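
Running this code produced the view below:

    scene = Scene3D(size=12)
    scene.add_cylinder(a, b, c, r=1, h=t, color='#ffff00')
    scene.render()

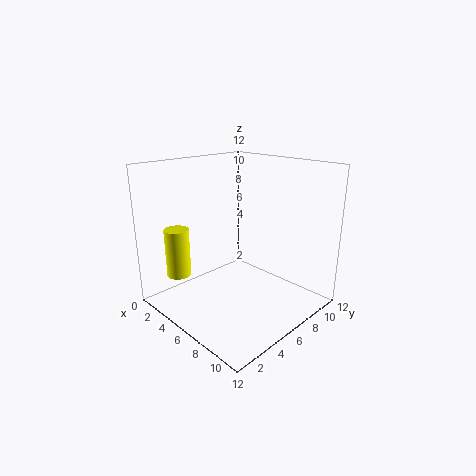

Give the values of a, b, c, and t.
a = 3
b = 2
c = 3
t = 4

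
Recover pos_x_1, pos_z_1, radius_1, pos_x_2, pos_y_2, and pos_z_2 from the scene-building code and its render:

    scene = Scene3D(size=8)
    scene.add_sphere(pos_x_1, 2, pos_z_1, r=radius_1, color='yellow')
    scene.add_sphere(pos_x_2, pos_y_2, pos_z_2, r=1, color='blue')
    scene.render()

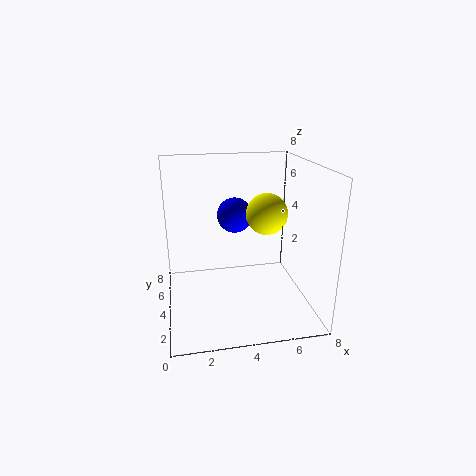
pos_x_1 = 5, pos_z_1 = 6, radius_1 = 1, pos_x_2 = 4, pos_y_2 = 5, pos_z_2 = 5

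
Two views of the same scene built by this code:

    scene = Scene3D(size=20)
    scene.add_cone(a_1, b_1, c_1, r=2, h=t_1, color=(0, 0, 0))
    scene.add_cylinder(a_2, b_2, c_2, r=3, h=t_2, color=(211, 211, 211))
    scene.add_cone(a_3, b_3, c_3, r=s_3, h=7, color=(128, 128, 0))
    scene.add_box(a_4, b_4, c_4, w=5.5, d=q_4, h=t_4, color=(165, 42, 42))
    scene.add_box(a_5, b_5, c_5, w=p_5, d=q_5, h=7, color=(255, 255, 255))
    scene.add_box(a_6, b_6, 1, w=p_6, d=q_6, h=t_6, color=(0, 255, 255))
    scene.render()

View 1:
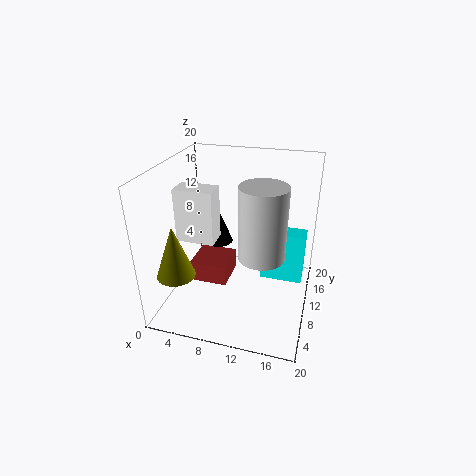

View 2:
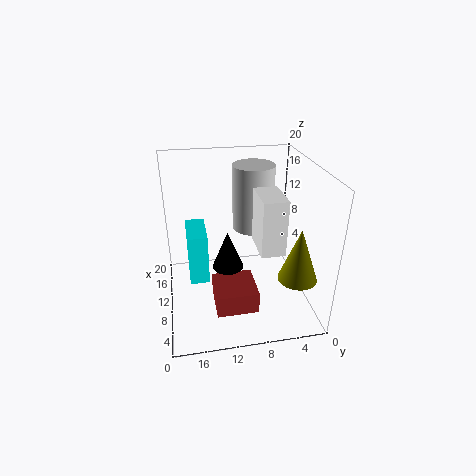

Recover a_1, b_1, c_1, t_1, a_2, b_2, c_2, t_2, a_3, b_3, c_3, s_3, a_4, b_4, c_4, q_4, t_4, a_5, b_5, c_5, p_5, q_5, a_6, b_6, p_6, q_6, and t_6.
a_1 = 6.5, b_1 = 12, c_1 = 8, t_1 = 5, a_2 = 14, b_2 = 7, c_2 = 9.5, t_2 = 9.5, a_3 = 3.5, b_3 = 3.5, c_3 = 7, s_3 = 2.5, a_4 = 3, b_4 = 8.5, c_4 = 2.5, q_4 = 5.5, t_4 = 3, a_5 = 3, b_5 = 5.5, c_5 = 11, p_5 = 5, q_5 = 3, a_6 = 12.5, b_6 = 14, p_6 = 6.5, q_6 = 3, t_6 = 8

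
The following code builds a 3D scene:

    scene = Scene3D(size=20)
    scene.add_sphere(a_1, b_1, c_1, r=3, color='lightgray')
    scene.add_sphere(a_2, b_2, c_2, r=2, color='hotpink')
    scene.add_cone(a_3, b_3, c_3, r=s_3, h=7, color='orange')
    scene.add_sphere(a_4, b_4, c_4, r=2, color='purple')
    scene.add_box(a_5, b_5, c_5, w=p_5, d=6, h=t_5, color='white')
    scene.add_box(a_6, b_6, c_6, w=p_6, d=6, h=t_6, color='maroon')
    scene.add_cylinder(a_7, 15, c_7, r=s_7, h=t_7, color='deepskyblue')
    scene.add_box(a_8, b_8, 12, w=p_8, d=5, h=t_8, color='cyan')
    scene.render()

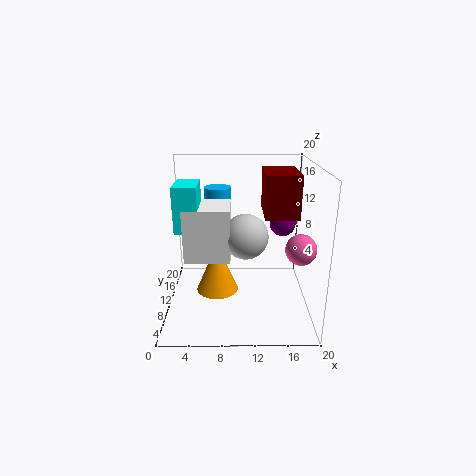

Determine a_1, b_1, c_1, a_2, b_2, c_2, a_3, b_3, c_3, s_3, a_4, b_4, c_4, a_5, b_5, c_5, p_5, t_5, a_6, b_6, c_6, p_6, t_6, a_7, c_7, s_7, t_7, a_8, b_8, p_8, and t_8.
a_1 = 11, b_1 = 8, c_1 = 11, a_2 = 18, b_2 = 6, c_2 = 10, a_3 = 7, b_3 = 10, c_3 = 2, s_3 = 3, a_4 = 17, b_4 = 16, c_4 = 10, a_5 = 3, b_5 = 6, c_5 = 8, p_5 = 6, t_5 = 7, a_6 = 13, b_6 = 3, c_6 = 15, p_6 = 4, t_6 = 5, a_7 = 7, c_7 = 11, s_7 = 2, t_7 = 5, a_8 = 2, b_8 = 6, p_8 = 3, t_8 = 6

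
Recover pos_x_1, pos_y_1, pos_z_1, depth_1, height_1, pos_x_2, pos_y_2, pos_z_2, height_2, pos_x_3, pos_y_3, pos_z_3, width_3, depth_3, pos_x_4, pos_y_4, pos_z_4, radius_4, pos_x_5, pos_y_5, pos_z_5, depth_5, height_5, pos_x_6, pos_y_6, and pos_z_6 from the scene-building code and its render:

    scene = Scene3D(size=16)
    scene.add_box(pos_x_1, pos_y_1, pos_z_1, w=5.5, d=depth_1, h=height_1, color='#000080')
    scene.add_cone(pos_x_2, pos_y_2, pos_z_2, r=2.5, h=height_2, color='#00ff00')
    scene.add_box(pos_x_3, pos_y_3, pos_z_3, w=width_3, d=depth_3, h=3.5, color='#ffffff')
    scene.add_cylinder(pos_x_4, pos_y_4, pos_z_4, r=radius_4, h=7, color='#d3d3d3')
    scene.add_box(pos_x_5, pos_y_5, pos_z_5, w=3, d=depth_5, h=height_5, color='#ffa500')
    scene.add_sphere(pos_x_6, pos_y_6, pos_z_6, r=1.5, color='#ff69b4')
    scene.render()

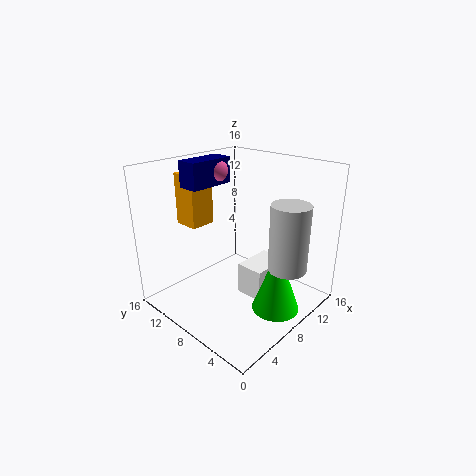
pos_x_1 = 5.5; pos_y_1 = 12; pos_z_1 = 13; depth_1 = 2.5; height_1 = 3; pos_x_2 = 8; pos_y_2 = 2.5; pos_z_2 = 1.5; height_2 = 7; pos_x_3 = 7; pos_y_3 = 4; pos_z_3 = 2; width_3 = 4.5; depth_3 = 3; pos_x_4 = 9; pos_y_4 = 2; pos_z_4 = 6; radius_4 = 2; pos_x_5 = 5.5; pos_y_5 = 12.5; pos_z_5 = 8.5; depth_5 = 3; height_5 = 6; pos_x_6 = 9.5; pos_y_6 = 13; pos_z_6 = 14.5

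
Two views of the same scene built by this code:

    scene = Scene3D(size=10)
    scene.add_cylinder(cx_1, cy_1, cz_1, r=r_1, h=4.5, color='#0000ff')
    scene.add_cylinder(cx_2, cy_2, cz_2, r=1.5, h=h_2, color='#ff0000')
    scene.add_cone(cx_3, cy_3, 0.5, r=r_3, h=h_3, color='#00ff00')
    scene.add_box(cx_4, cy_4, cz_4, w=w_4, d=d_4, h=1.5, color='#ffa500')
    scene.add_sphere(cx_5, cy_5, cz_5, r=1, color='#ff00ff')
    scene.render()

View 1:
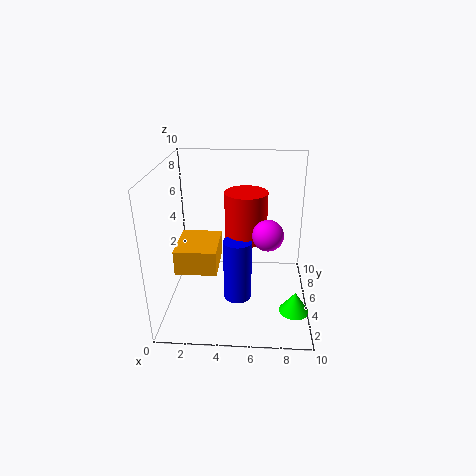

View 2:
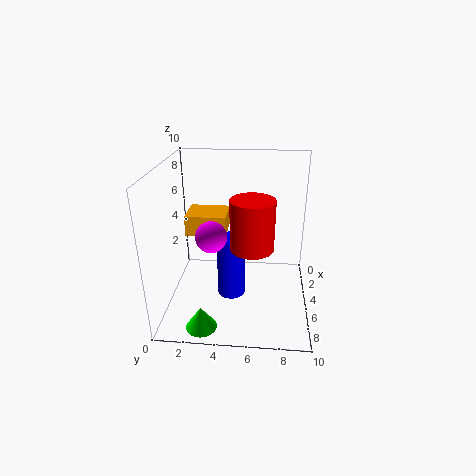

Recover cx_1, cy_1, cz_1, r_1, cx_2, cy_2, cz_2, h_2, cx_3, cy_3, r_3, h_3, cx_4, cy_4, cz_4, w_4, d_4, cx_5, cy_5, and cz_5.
cx_1 = 5; cy_1 = 4.5; cz_1 = 0.5; r_1 = 1; cx_2 = 5.5; cy_2 = 6; cz_2 = 4.5; h_2 = 3.5; cx_3 = 9; cy_3 = 3; r_3 = 1; h_3 = 1.5; cx_4 = 1.5; cy_4 = 1; cz_4 = 4.5; w_4 = 2.5; d_4 = 3; cx_5 = 7; cy_5 = 3.5; cz_5 = 6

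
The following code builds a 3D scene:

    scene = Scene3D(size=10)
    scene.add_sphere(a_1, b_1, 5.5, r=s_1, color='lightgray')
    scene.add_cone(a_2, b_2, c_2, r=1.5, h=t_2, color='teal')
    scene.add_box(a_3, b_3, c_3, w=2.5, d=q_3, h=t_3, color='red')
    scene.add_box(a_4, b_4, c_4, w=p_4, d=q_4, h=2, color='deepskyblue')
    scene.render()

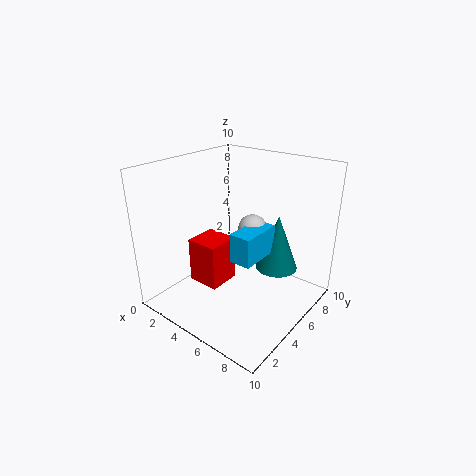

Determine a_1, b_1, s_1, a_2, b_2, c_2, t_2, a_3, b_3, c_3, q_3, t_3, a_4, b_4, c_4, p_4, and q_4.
a_1 = 5.5, b_1 = 6, s_1 = 1, a_2 = 7, b_2 = 7, c_2 = 2.5, t_2 = 4, a_3 = 1, b_3 = 4, c_3 = 0.5, q_3 = 2.5, t_3 = 3.5, a_4 = 5.5, b_4 = 3.5, c_4 = 4, p_4 = 1.5, q_4 = 3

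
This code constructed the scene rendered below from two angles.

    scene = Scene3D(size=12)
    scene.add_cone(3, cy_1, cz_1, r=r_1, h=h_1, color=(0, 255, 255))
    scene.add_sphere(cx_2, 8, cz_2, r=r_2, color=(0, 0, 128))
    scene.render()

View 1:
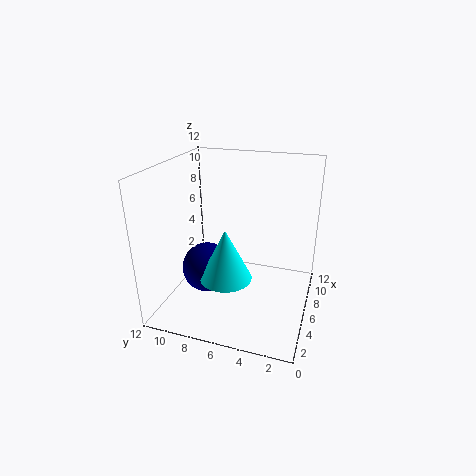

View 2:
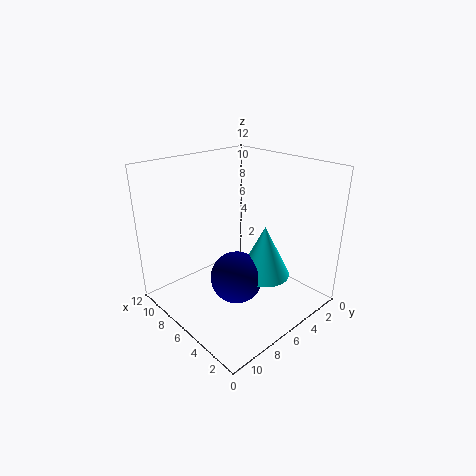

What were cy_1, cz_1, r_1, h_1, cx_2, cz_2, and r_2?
cy_1 = 6
cz_1 = 4
r_1 = 2
h_1 = 4
cx_2 = 4
cz_2 = 4
r_2 = 2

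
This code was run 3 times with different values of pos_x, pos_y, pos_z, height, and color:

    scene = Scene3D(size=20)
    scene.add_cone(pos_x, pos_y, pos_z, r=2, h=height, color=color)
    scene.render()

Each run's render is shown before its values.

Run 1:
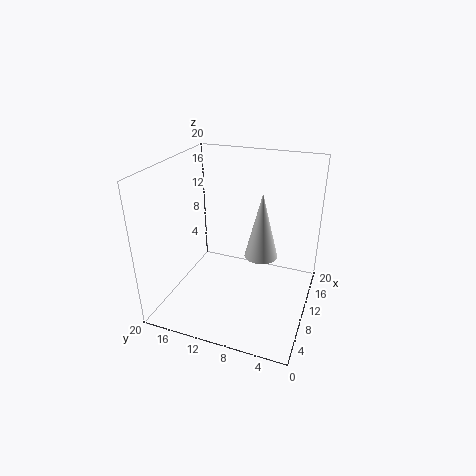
pos_x = 6
pos_y = 5.5
pos_z = 10.5
height = 8
color = 'lightgray'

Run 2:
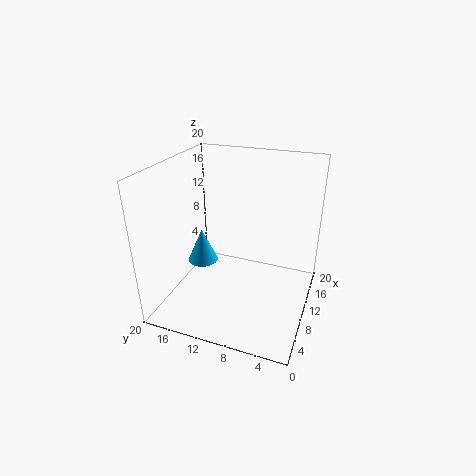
pos_x = 7
pos_y = 14
pos_z = 7.5
height = 4.5
color = 'deepskyblue'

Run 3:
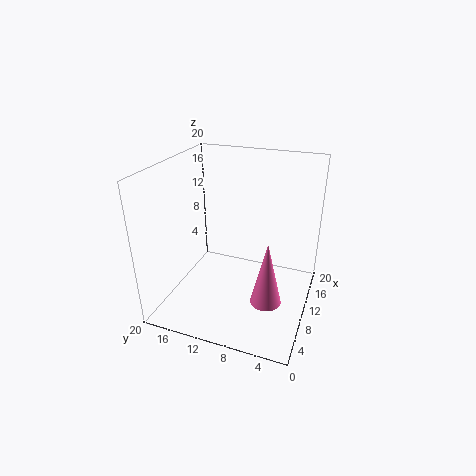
pos_x = 5.5
pos_y = 4.5
pos_z = 4
height = 8.5
color = 'hotpink'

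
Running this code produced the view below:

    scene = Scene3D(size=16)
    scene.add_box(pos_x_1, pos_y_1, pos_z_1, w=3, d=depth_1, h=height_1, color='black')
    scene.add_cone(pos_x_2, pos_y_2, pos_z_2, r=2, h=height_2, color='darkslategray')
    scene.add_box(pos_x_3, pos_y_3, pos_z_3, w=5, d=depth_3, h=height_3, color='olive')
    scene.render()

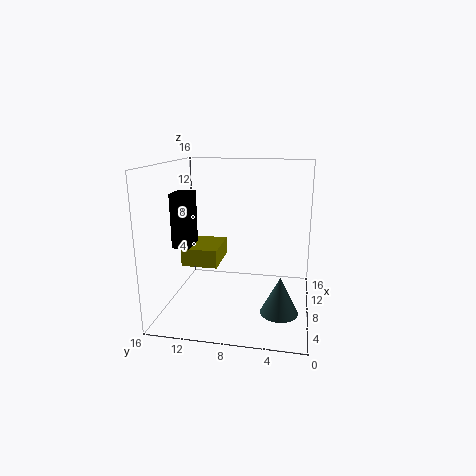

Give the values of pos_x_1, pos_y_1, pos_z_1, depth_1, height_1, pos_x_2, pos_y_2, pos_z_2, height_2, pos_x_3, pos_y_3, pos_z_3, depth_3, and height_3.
pos_x_1 = 6
pos_y_1 = 13
pos_z_1 = 7
depth_1 = 2
height_1 = 6
pos_x_2 = 5
pos_y_2 = 3
pos_z_2 = 1
height_2 = 4
pos_x_3 = 6
pos_y_3 = 10
pos_z_3 = 5
depth_3 = 4
height_3 = 2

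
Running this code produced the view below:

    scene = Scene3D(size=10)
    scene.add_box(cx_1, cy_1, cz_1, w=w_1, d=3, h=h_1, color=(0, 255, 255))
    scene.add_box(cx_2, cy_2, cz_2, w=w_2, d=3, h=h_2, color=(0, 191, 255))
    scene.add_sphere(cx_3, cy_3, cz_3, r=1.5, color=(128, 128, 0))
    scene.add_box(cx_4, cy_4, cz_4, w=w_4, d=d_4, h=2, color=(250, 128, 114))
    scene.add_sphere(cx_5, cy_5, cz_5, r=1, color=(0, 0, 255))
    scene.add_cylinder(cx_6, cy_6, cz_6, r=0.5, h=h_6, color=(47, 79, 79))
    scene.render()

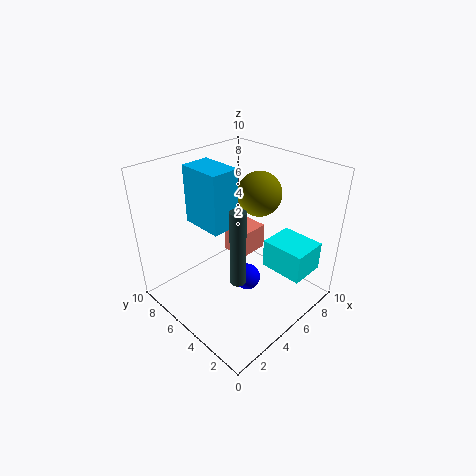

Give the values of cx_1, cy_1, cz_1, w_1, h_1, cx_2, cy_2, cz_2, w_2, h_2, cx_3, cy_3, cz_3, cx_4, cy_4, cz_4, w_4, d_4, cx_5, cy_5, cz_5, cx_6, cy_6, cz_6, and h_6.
cx_1 = 6, cy_1 = 0.5, cz_1 = 3, w_1 = 2.5, h_1 = 2, cx_2 = 3, cy_2 = 5, cz_2 = 6, w_2 = 2, h_2 = 4, cx_3 = 6.5, cy_3 = 4.5, cz_3 = 8, cx_4 = 6.5, cy_4 = 6, cz_4 = 2, w_4 = 2.5, d_4 = 2, cx_5 = 6, cy_5 = 5, cz_5 = 1, cx_6 = 3, cy_6 = 3, cz_6 = 3.5, h_6 = 5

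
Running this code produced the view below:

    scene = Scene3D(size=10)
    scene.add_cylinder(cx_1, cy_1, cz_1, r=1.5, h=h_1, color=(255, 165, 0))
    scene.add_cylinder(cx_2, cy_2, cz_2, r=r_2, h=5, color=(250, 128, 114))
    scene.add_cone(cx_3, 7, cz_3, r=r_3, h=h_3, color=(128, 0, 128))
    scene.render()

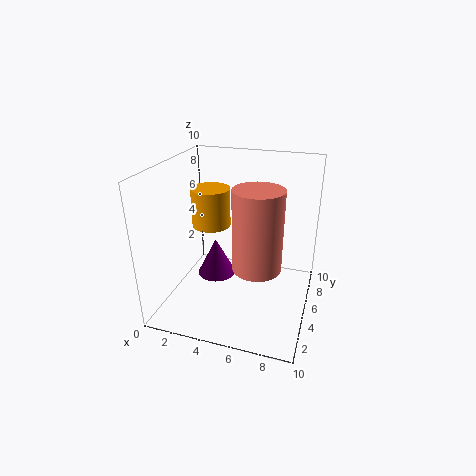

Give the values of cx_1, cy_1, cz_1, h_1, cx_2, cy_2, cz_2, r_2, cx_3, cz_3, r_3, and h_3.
cx_1 = 2; cy_1 = 7.5; cz_1 = 4.5; h_1 = 3; cx_2 = 7; cy_2 = 2.5; cz_2 = 4.5; r_2 = 1.5; cx_3 = 2.5; cz_3 = 0.5; r_3 = 1.5; h_3 = 3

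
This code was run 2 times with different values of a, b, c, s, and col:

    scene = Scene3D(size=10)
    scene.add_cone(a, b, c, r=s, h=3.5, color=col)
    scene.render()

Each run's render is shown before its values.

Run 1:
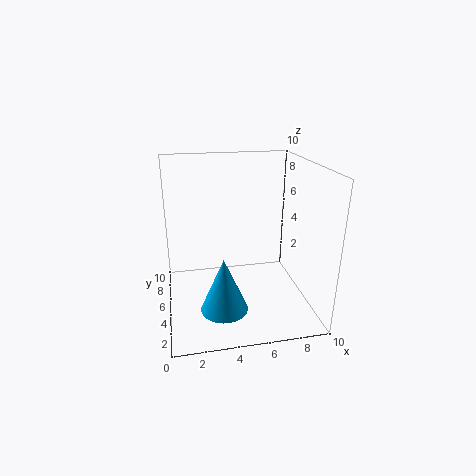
a = 3.5, b = 2, c = 1.5, s = 1.5, col = 'deepskyblue'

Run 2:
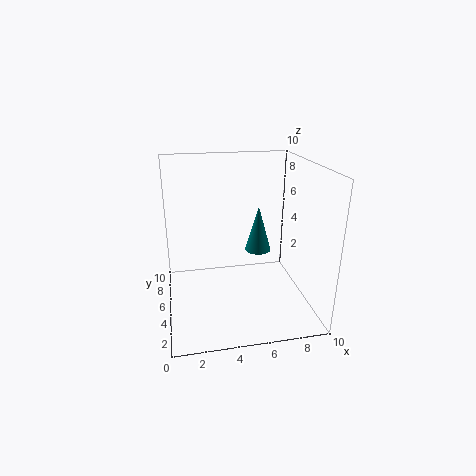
a = 7, b = 7, c = 3, s = 1, col = 'teal'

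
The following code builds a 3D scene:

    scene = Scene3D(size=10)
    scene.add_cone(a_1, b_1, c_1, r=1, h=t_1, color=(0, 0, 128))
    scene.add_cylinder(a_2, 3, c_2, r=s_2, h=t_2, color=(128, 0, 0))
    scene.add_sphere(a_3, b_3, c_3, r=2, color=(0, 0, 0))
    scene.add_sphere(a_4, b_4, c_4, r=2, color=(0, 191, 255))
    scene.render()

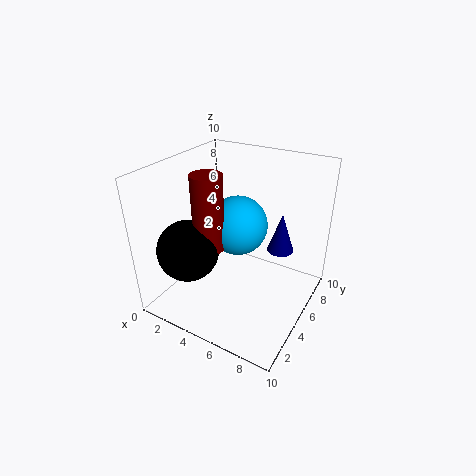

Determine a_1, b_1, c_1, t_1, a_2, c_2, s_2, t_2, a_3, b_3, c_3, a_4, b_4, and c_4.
a_1 = 7, b_1 = 8, c_1 = 3, t_1 = 3, a_2 = 4, c_2 = 5, s_2 = 1, t_2 = 5, a_3 = 3, b_3 = 2, c_3 = 5, a_4 = 5, b_4 = 5, c_4 = 6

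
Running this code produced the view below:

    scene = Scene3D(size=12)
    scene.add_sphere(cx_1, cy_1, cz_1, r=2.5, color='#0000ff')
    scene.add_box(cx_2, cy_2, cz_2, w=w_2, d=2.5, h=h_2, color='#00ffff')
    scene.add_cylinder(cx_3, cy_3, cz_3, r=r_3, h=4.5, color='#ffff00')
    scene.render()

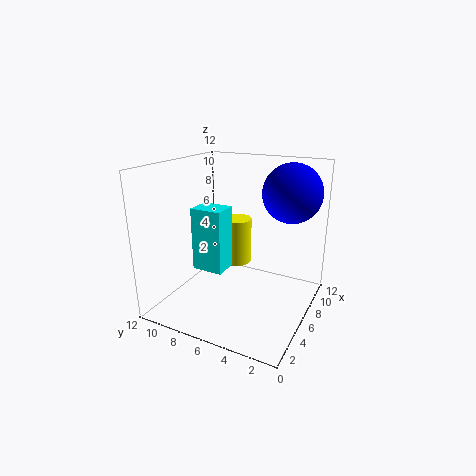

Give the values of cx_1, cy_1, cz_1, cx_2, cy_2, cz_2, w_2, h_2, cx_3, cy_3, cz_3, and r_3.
cx_1 = 9, cy_1 = 2.5, cz_1 = 9.5, cx_2 = 3, cy_2 = 6, cz_2 = 4, w_2 = 2, h_2 = 5, cx_3 = 10.5, cy_3 = 8.5, cz_3 = 1.5, r_3 = 1.5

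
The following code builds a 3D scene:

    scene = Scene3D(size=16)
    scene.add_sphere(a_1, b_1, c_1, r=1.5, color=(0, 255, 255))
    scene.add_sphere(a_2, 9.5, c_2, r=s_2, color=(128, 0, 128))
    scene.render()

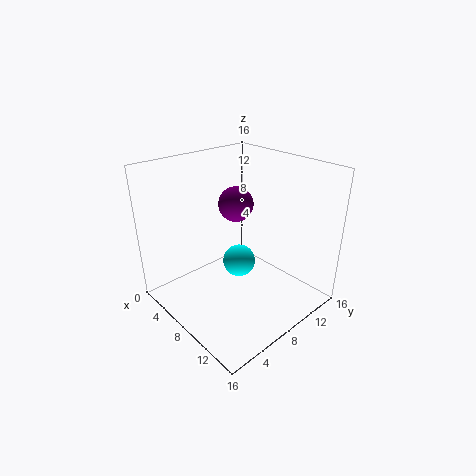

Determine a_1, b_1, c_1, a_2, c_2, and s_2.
a_1 = 12; b_1 = 4.5; c_1 = 8.5; a_2 = 6; c_2 = 11; s_2 = 2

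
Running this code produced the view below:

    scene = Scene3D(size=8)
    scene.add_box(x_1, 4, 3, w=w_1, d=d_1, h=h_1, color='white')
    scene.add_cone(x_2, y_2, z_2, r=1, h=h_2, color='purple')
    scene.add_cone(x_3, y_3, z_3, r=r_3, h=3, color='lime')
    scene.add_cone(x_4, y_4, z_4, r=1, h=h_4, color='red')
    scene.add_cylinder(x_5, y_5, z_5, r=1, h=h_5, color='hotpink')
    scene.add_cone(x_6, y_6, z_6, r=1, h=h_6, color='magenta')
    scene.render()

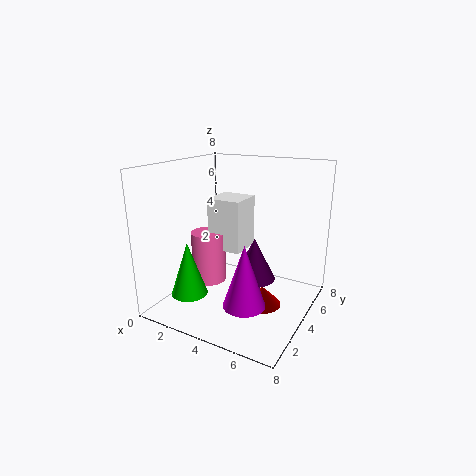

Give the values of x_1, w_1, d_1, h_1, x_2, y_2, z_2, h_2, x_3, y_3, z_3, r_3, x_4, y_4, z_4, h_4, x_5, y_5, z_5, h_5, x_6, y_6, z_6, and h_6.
x_1 = 2, w_1 = 2, d_1 = 2, h_1 = 3, x_2 = 6, y_2 = 2, z_2 = 3, h_2 = 2, x_3 = 2, y_3 = 2, z_3 = 1, r_3 = 1, x_4 = 6, y_4 = 3, z_4 = 1, h_4 = 1, x_5 = 2, y_5 = 4, z_5 = 1, h_5 = 3, x_6 = 6, y_6 = 1, z_6 = 2, h_6 = 3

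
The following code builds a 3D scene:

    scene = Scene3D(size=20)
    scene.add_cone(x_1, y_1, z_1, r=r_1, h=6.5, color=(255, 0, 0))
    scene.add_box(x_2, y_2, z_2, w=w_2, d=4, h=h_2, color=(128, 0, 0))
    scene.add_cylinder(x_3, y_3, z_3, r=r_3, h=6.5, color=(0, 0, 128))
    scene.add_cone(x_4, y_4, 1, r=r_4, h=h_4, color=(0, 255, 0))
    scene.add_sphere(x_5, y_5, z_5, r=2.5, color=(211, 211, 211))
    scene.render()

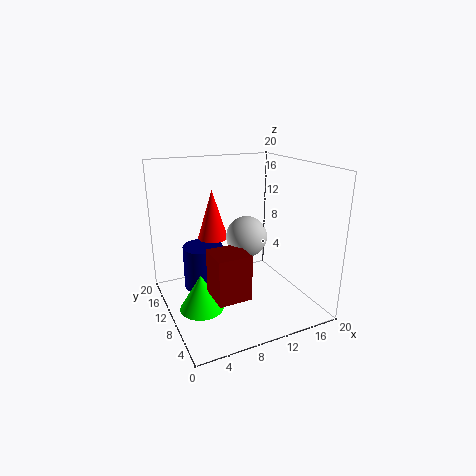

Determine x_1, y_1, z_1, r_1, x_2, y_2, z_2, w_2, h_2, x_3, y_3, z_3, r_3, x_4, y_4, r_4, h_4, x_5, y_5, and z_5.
x_1 = 6.5; y_1 = 10.5; z_1 = 10.5; r_1 = 2; x_2 = 3.5; y_2 = 1; z_2 = 6; w_2 = 4; h_2 = 5.5; x_3 = 6.5; y_3 = 15; z_3 = 1; r_3 = 3; x_4 = 4; y_4 = 9; r_4 = 3; h_4 = 5; x_5 = 9; y_5 = 5.5; z_5 = 12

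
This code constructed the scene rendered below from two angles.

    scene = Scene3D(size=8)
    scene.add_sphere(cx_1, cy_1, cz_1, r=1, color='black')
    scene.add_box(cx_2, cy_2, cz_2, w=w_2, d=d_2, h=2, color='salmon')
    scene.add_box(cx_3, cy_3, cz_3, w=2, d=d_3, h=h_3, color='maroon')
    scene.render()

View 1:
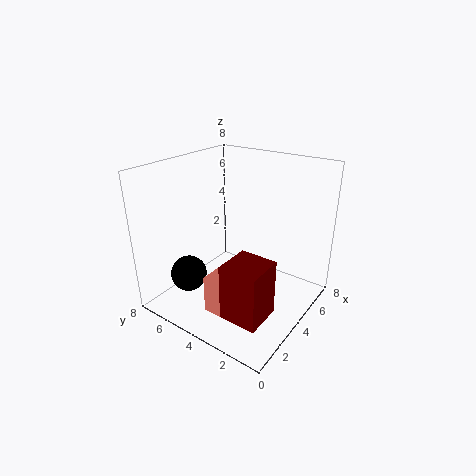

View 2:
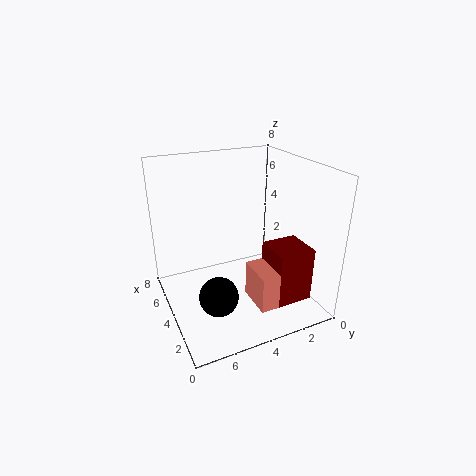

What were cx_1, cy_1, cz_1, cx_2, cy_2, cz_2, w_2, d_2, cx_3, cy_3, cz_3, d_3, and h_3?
cx_1 = 2, cy_1 = 6, cz_1 = 2, cx_2 = 1, cy_2 = 3, cz_2 = 1, w_2 = 2, d_2 = 1, cx_3 = 1, cy_3 = 1, cz_3 = 1, d_3 = 2, h_3 = 3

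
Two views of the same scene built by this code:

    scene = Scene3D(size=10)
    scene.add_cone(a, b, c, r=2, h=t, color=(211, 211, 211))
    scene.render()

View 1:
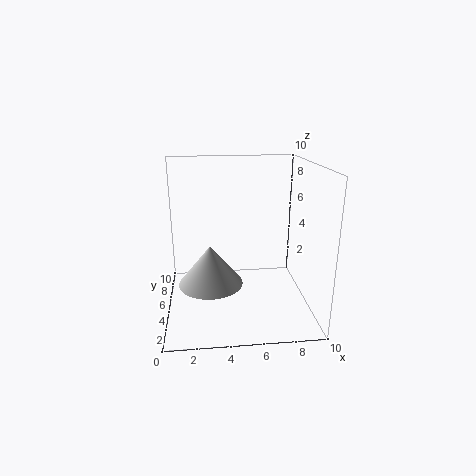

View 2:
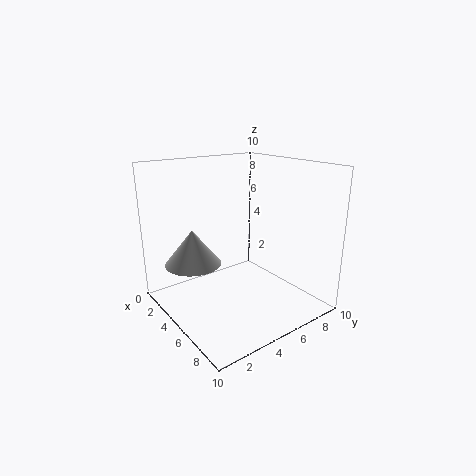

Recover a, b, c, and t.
a = 3
b = 2.5
c = 3
t = 2.5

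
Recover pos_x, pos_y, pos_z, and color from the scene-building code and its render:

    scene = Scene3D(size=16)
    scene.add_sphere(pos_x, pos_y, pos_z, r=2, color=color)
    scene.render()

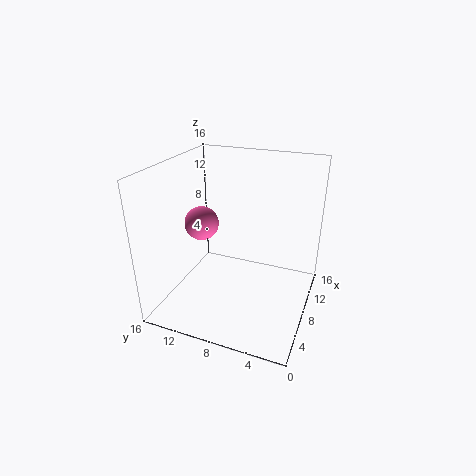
pos_x = 9, pos_y = 13, pos_z = 8.5, color = 'hotpink'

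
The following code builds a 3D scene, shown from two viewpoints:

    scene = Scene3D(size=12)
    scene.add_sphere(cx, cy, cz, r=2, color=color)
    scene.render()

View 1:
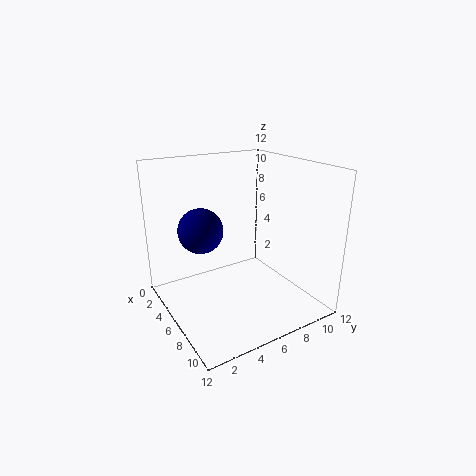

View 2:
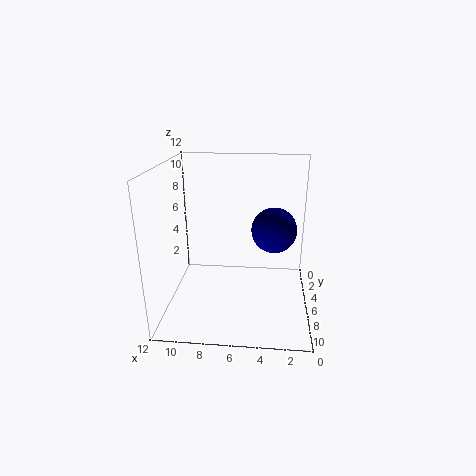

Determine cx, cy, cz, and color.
cx = 3
cy = 4
cz = 6
color = 'navy'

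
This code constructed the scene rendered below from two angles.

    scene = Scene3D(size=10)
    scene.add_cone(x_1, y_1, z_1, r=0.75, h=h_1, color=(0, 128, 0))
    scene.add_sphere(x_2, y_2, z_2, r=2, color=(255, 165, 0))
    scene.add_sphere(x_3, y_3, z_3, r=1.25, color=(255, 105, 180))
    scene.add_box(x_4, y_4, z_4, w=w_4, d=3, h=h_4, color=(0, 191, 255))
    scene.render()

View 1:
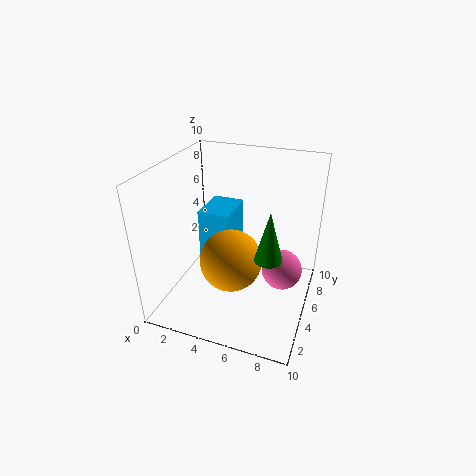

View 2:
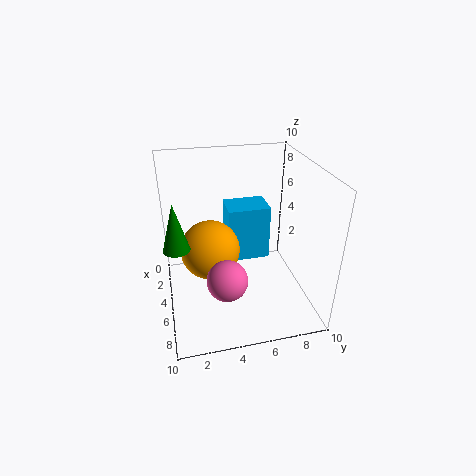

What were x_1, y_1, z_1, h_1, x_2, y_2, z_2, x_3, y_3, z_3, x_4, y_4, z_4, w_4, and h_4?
x_1 = 8.25; y_1 = 0.75; z_1 = 6.75; h_1 = 2.75; x_2 = 5.25; y_2 = 3; z_2 = 4.5; x_3 = 8.5; y_3 = 3.5; z_3 = 4.25; x_4 = 2.25; y_4 = 4.5; z_4 = 2.75; w_4 = 2.25; h_4 = 4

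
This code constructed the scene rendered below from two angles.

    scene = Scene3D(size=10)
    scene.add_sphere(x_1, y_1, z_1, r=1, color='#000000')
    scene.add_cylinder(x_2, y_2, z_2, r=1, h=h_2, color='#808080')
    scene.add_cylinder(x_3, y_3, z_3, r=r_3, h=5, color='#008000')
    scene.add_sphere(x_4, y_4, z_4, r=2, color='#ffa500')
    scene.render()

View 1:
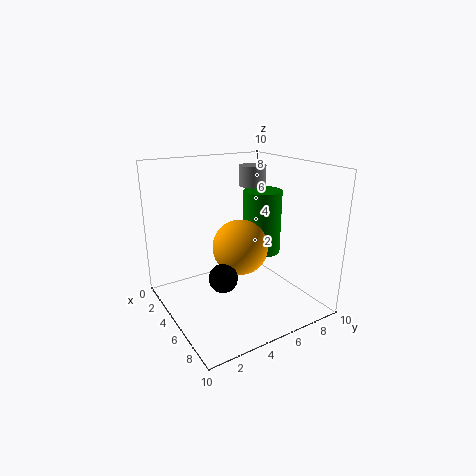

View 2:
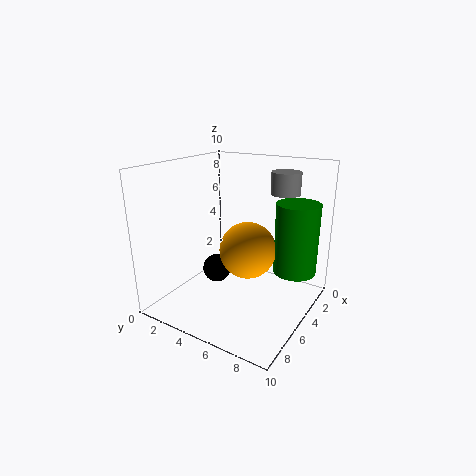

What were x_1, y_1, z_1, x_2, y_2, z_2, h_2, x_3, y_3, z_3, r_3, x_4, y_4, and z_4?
x_1 = 5.5; y_1 = 3.5; z_1 = 2.5; x_2 = 3; y_2 = 7.5; z_2 = 8; h_2 = 1.5; x_3 = 3; y_3 = 8.5; z_3 = 2.5; r_3 = 1.5; x_4 = 4.5; y_4 = 5.5; z_4 = 4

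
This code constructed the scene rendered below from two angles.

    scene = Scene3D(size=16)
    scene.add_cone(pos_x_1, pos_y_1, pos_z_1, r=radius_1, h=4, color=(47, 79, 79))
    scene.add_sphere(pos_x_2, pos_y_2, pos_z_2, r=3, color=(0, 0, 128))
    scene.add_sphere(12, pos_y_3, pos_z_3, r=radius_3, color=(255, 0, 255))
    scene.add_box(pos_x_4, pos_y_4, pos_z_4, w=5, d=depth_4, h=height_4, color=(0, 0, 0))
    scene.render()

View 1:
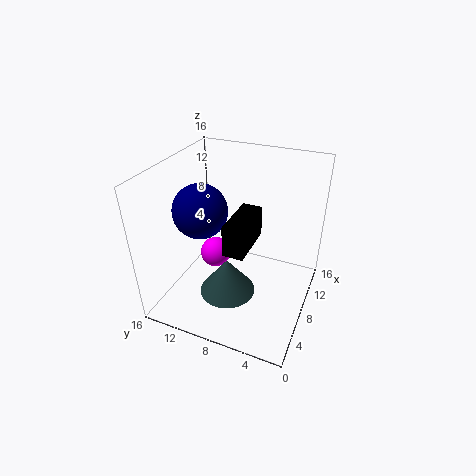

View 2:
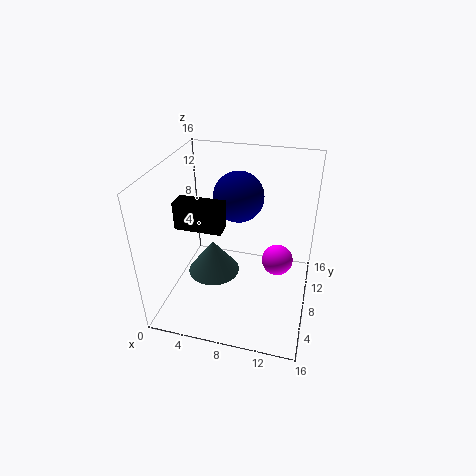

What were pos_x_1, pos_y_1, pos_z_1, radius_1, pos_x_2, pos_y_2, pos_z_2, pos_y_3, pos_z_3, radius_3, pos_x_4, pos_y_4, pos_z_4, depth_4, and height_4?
pos_x_1 = 5; pos_y_1 = 8; pos_z_1 = 3; radius_1 = 3; pos_x_2 = 7; pos_y_2 = 12; pos_z_2 = 11; pos_y_3 = 13; pos_z_3 = 2; radius_3 = 2; pos_x_4 = 2; pos_y_4 = 5; pos_z_4 = 10; depth_4 = 2; height_4 = 3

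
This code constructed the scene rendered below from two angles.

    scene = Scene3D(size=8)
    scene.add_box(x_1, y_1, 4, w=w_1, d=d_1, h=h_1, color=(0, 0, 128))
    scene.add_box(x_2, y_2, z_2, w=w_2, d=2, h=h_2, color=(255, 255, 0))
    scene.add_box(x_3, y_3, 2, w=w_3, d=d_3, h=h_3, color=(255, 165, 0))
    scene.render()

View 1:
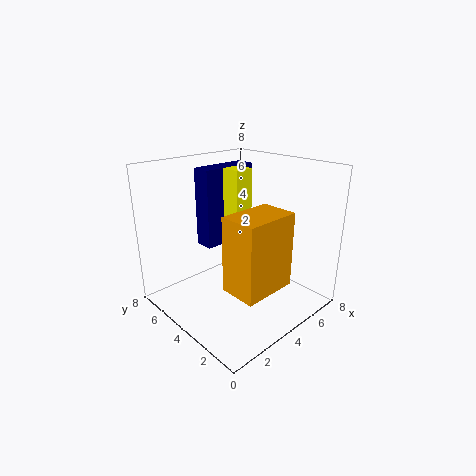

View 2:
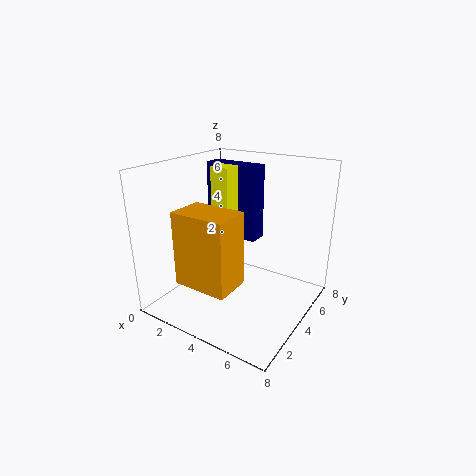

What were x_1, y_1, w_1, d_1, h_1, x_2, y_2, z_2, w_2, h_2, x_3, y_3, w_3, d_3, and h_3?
x_1 = 2
y_1 = 4
w_1 = 3
d_1 = 1
h_1 = 4
x_2 = 3
y_2 = 3
z_2 = 5
w_2 = 1
h_2 = 3
x_3 = 2
y_3 = 1
w_3 = 3
d_3 = 2
h_3 = 4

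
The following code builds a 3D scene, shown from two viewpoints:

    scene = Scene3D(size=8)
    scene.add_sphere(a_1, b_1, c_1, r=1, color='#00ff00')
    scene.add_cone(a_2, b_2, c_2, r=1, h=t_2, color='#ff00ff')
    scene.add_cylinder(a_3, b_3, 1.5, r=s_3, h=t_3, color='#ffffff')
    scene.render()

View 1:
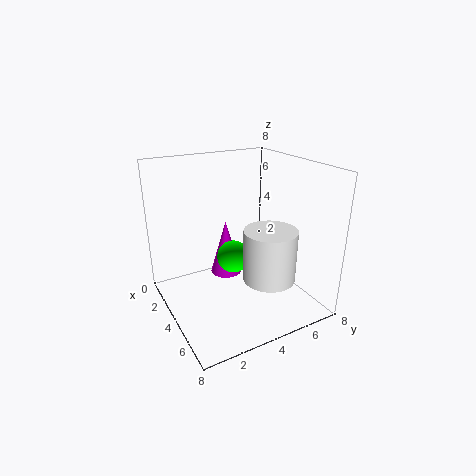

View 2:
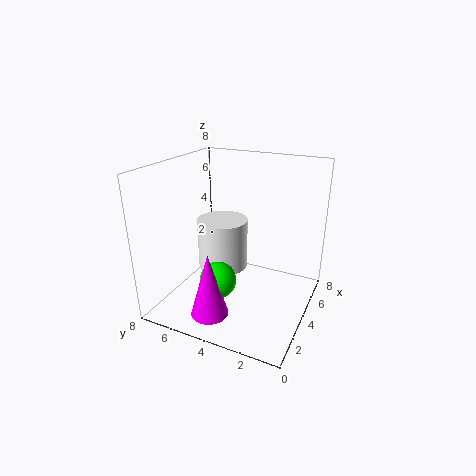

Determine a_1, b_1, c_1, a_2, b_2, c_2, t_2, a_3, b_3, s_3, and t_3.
a_1 = 2.5; b_1 = 4.5; c_1 = 2; a_2 = 1.5; b_2 = 4.5; c_2 = 0.5; t_2 = 3.5; a_3 = 5; b_3 = 5.5; s_3 = 1.5; t_3 = 3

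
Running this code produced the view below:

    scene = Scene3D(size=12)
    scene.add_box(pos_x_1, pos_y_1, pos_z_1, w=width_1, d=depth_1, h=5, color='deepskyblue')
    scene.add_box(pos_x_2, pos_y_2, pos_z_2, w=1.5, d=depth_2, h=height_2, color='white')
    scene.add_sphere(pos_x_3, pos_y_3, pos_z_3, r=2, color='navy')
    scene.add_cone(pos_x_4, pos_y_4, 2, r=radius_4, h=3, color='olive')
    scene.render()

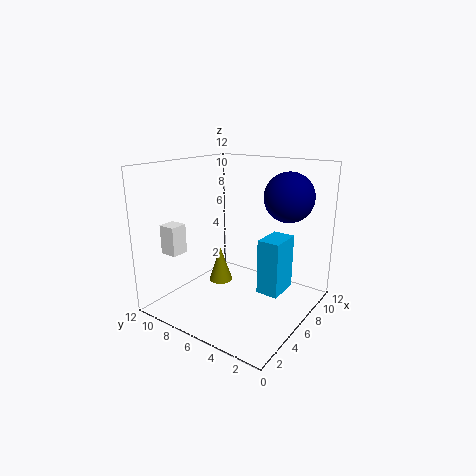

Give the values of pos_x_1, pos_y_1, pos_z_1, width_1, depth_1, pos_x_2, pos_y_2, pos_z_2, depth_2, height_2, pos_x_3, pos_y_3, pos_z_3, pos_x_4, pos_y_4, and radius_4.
pos_x_1 = 7.5, pos_y_1 = 3, pos_z_1 = 0.5, width_1 = 3, depth_1 = 2, pos_x_2 = 2.5, pos_y_2 = 10, pos_z_2 = 4.5, depth_2 = 1.5, height_2 = 2.5, pos_x_3 = 8, pos_y_3 = 2.5, pos_z_3 = 9.5, pos_x_4 = 5.5, pos_y_4 = 7.5, radius_4 = 1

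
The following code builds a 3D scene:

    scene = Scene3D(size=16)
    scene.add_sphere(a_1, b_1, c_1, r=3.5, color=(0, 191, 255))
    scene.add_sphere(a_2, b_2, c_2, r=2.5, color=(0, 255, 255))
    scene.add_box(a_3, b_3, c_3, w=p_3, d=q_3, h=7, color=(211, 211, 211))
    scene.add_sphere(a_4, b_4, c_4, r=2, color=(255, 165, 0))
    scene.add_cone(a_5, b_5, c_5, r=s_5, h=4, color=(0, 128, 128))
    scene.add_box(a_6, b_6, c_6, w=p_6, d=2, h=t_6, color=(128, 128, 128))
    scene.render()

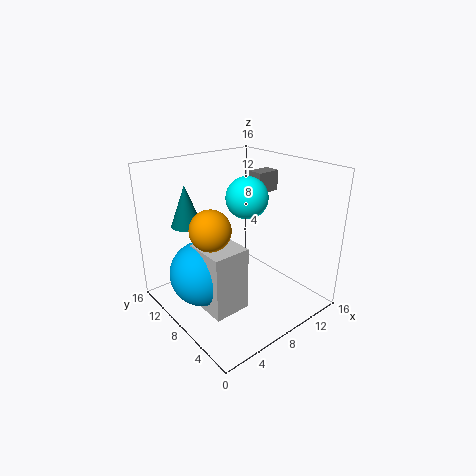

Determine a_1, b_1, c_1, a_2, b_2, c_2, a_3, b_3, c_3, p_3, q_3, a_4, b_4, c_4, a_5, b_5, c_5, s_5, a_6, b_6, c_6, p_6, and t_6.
a_1 = 3.5, b_1 = 8.5, c_1 = 5, a_2 = 11, b_2 = 10, c_2 = 11.5, a_3 = 2.5, b_3 = 4.5, c_3 = 1.5, p_3 = 4, q_3 = 4.5, a_4 = 3, b_4 = 6, c_4 = 11, a_5 = 2, b_5 = 8.5, c_5 = 11, s_5 = 1.5, a_6 = 13, b_6 = 10, c_6 = 11.5, p_6 = 3, t_6 = 2.5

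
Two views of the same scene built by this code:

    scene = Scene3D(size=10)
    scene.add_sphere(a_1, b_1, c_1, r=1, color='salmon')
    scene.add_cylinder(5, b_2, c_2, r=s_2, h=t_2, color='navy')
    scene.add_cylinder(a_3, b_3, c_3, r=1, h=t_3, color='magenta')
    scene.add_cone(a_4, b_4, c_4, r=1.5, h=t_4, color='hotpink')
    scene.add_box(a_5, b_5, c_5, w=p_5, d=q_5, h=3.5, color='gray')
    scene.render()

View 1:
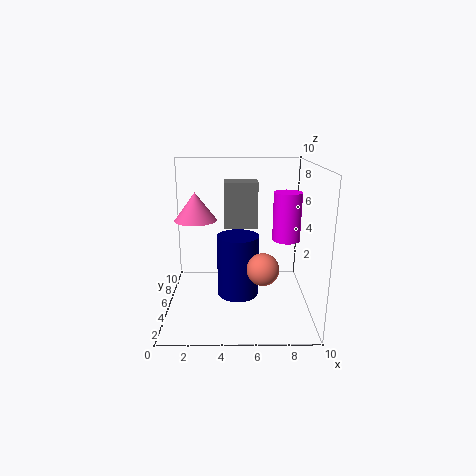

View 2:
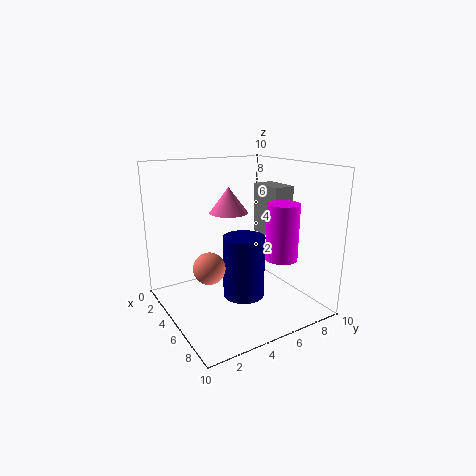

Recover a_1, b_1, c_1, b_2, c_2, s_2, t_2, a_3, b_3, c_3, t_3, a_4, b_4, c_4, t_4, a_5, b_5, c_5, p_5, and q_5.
a_1 = 6.5, b_1 = 2, c_1 = 4, b_2 = 5.5, c_2 = 0.5, s_2 = 1.5, t_2 = 4.5, a_3 = 8.5, b_3 = 6, c_3 = 4.5, t_3 = 3.5, a_4 = 2, b_4 = 6, c_4 = 6, t_4 = 2, a_5 = 4, b_5 = 7, c_5 = 5, p_5 = 2.5, q_5 = 1.5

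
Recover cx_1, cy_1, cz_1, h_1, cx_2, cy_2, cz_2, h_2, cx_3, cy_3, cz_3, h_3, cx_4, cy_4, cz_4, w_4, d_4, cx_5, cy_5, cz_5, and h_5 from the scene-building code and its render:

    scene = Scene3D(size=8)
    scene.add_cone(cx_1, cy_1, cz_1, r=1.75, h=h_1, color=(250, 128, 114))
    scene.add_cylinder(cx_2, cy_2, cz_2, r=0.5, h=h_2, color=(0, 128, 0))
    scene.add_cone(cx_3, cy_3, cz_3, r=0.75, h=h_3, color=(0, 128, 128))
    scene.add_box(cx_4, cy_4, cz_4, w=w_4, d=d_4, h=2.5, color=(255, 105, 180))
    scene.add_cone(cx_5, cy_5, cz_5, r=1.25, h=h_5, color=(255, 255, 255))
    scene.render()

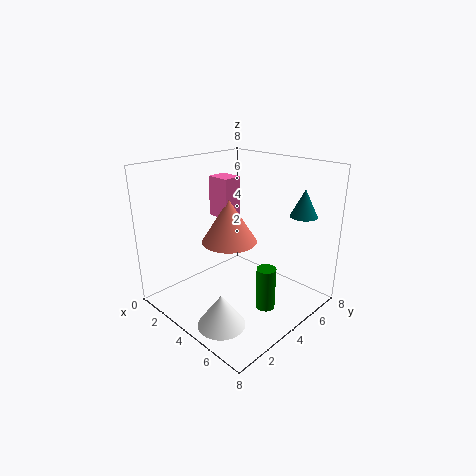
cx_1 = 2, cy_1 = 5.25, cz_1 = 2.75, h_1 = 2.75, cx_2 = 6.5, cy_2 = 3.5, cz_2 = 1, h_2 = 2.25, cx_3 = 6.5, cy_3 = 6.5, cz_3 = 5.25, h_3 = 1.5, cx_4 = 0.5, cy_4 = 5, cz_4 = 4.25, w_4 = 1.5, d_4 = 1.25, cx_5 = 5.25, cy_5 = 1.5, cz_5 = 0.25, h_5 = 1.75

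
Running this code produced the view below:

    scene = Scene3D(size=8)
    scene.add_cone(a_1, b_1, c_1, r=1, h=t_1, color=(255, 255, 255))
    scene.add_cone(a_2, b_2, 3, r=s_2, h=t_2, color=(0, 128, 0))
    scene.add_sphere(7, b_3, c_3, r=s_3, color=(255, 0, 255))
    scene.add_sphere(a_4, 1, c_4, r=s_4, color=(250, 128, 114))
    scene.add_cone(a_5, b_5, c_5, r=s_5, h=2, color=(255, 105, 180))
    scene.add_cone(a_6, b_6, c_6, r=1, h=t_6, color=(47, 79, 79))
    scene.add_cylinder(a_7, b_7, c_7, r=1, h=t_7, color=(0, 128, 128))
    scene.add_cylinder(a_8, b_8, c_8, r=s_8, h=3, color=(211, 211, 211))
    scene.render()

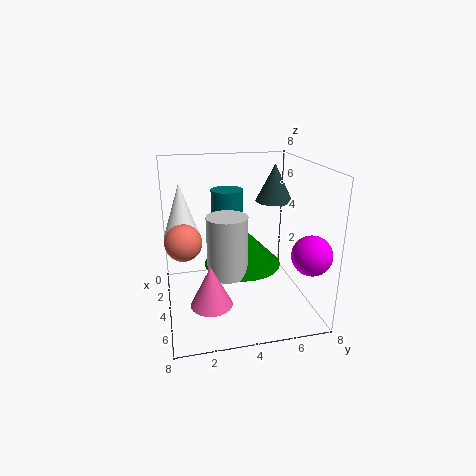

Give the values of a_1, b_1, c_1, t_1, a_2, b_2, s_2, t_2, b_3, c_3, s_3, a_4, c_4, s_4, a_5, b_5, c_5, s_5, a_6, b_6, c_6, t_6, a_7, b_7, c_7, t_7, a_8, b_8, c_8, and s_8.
a_1 = 3; b_1 = 1; c_1 = 4; t_1 = 3; a_2 = 5; b_2 = 4; s_2 = 2; t_2 = 2; b_3 = 7; c_3 = 4; s_3 = 1; a_4 = 4; c_4 = 4; s_4 = 1; a_5 = 7; b_5 = 2; c_5 = 2; s_5 = 1; a_6 = 4; b_6 = 6; c_6 = 6; t_6 = 2; a_7 = 1; b_7 = 4; c_7 = 2; t_7 = 4; a_8 = 6; b_8 = 3; c_8 = 3; s_8 = 1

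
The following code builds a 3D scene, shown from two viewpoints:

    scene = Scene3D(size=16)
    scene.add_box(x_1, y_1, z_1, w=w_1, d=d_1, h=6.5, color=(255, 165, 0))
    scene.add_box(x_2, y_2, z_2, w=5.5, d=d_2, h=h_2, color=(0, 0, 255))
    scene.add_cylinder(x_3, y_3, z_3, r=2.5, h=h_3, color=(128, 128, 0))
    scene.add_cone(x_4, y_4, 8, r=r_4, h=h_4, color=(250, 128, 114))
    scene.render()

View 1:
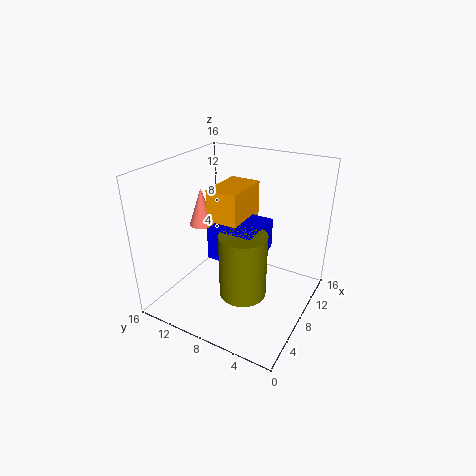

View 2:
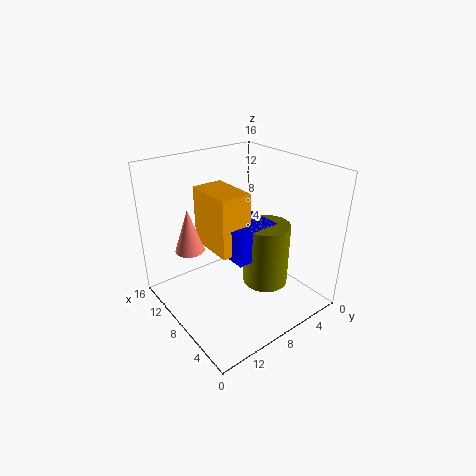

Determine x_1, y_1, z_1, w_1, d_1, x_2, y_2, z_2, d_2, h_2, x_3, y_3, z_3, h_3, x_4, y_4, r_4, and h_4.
x_1 = 6.5
y_1 = 7.5
z_1 = 7
w_1 = 5.5
d_1 = 3.5
x_2 = 5
y_2 = 5
z_2 = 6.5
d_2 = 5
h_2 = 3.5
x_3 = 5.5
y_3 = 6
z_3 = 3
h_3 = 7
x_4 = 9
y_4 = 13.5
r_4 = 1.5
h_4 = 4.5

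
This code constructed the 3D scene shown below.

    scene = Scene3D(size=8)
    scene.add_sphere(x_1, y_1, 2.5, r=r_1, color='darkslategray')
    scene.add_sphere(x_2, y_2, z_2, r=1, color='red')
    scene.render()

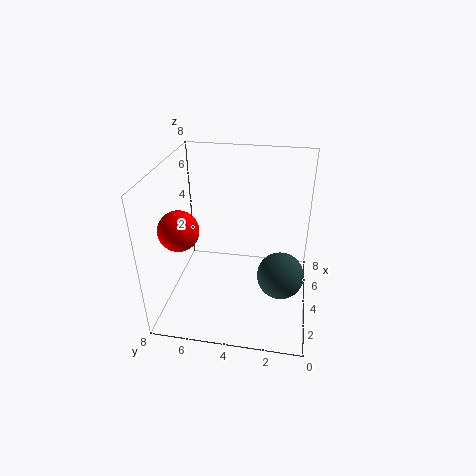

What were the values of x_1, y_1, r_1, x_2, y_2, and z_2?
x_1 = 3
y_1 = 1.5
r_1 = 1.25
x_2 = 1.75
y_2 = 6.5
z_2 = 5.5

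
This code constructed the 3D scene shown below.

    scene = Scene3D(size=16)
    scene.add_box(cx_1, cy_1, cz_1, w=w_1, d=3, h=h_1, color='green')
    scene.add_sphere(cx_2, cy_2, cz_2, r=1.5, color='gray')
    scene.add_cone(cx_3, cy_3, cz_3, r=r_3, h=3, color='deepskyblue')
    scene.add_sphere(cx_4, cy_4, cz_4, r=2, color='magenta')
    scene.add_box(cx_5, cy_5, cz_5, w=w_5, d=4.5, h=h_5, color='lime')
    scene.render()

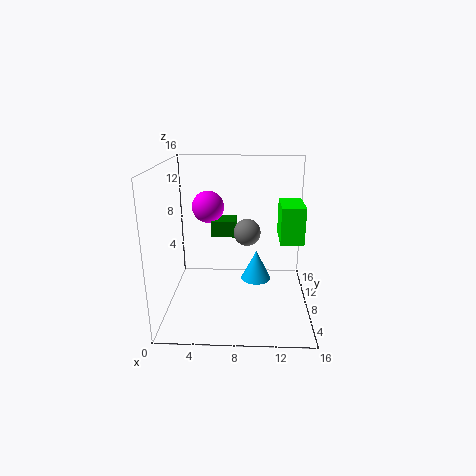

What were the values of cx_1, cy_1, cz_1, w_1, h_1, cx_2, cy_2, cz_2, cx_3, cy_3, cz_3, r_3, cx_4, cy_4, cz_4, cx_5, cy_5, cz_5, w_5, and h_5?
cx_1 = 4.5; cy_1 = 12; cz_1 = 6.5; w_1 = 3; h_1 = 2; cx_2 = 9; cy_2 = 8.5; cz_2 = 8.5; cx_3 = 10; cy_3 = 4.5; cz_3 = 5; r_3 = 1.5; cx_4 = 4; cy_4 = 13.5; cz_4 = 10; cx_5 = 12.5; cy_5 = 6; cz_5 = 8; w_5 = 2.5; h_5 = 4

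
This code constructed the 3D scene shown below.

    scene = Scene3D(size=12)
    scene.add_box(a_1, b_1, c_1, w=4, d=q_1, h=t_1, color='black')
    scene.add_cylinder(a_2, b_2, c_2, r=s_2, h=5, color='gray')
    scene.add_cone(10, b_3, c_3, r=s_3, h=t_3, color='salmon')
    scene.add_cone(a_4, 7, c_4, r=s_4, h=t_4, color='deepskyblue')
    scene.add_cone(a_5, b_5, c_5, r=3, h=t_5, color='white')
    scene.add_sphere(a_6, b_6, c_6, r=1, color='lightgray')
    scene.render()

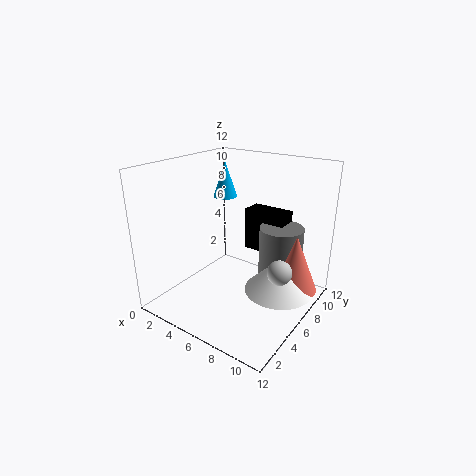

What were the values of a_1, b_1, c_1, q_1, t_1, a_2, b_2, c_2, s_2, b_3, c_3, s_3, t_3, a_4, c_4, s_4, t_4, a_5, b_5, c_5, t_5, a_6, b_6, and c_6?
a_1 = 4, b_1 = 10, c_1 = 3, q_1 = 2, t_1 = 4, a_2 = 8, b_2 = 10, c_2 = 1, s_2 = 2, b_3 = 9, c_3 = 1, s_3 = 2, t_3 = 5, a_4 = 4, c_4 = 9, s_4 = 1, t_4 = 3, a_5 = 9, b_5 = 8, c_5 = 1, t_5 = 3, a_6 = 10, b_6 = 6, c_6 = 4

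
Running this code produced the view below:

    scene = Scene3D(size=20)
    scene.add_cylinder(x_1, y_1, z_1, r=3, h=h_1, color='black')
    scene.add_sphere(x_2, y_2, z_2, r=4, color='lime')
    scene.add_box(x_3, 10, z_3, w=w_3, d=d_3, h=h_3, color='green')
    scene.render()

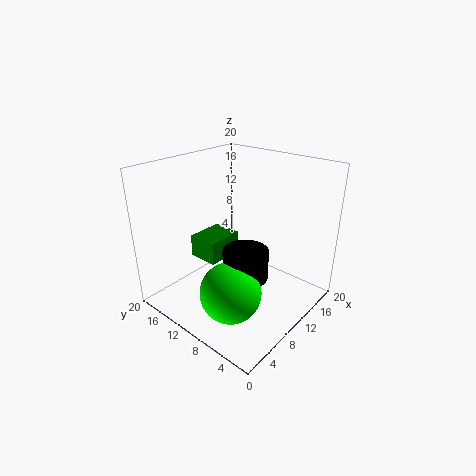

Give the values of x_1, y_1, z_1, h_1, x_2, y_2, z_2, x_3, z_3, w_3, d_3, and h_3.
x_1 = 8
y_1 = 7
z_1 = 6
h_1 = 4
x_2 = 5
y_2 = 7
z_2 = 5
x_3 = 5
z_3 = 8
w_3 = 5
d_3 = 4
h_3 = 3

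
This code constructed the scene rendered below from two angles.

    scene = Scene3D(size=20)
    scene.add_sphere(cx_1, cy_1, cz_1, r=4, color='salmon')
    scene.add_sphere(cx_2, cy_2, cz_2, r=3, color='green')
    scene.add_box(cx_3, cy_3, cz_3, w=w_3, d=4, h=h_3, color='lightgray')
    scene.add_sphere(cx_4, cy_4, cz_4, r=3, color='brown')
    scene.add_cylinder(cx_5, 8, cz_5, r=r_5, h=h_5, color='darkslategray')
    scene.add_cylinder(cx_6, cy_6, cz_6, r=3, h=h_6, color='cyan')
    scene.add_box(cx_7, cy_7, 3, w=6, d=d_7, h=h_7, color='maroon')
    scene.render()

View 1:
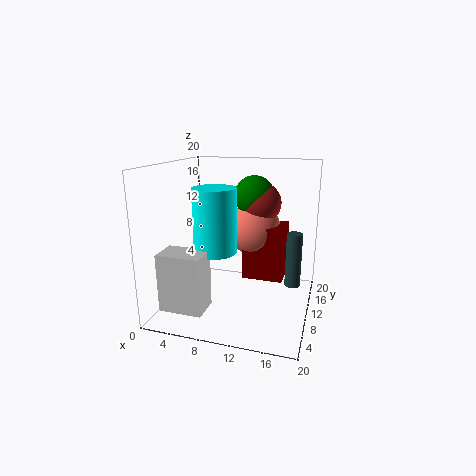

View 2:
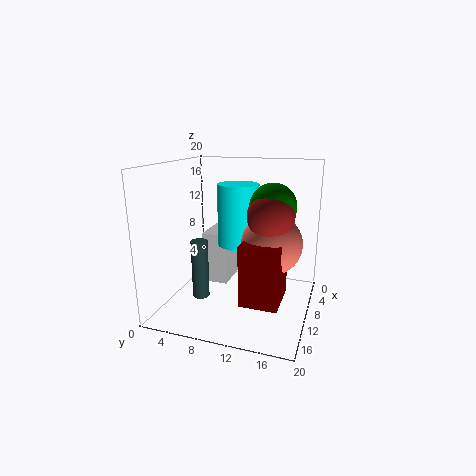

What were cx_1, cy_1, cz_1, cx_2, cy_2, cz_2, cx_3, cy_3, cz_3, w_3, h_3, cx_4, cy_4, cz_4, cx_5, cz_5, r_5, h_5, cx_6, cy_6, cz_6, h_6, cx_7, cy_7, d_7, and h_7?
cx_1 = 11
cy_1 = 15
cz_1 = 10
cx_2 = 11
cy_2 = 15
cz_2 = 15
cx_3 = 1
cy_3 = 3
cz_3 = 1
w_3 = 6
h_3 = 8
cx_4 = 12
cy_4 = 15
cz_4 = 14
cx_5 = 18
cz_5 = 5
r_5 = 1
h_5 = 7
cx_6 = 7
cy_6 = 9
cz_6 = 8
h_6 = 9
cx_7 = 10
cy_7 = 12
d_7 = 5
h_7 = 8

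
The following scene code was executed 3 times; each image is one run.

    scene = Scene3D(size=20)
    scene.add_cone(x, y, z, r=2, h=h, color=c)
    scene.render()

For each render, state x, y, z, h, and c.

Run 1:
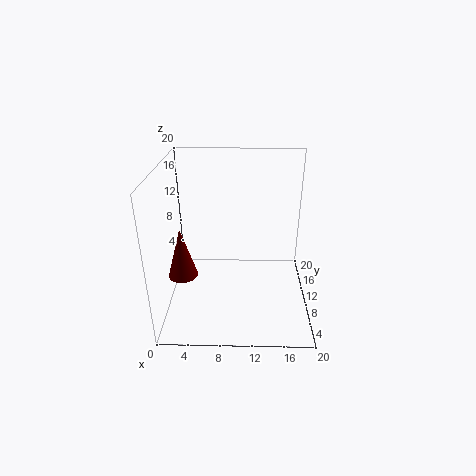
x = 2.5; y = 7.5; z = 5.5; h = 7; c = 'maroon'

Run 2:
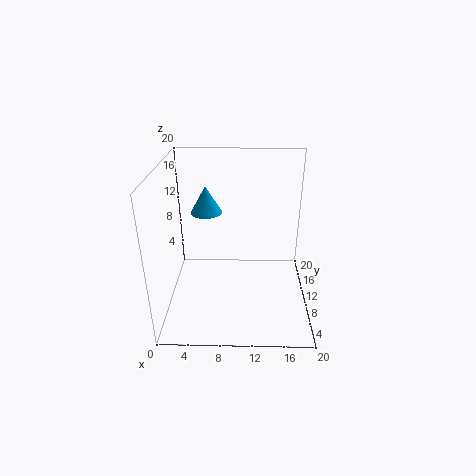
x = 6; y = 8.5; z = 14.5; h = 3.5; c = 'deepskyblue'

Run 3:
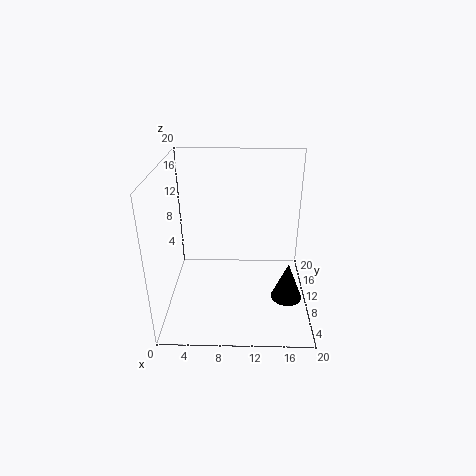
x = 16.5; y = 5; z = 4; h = 5; c = 'black'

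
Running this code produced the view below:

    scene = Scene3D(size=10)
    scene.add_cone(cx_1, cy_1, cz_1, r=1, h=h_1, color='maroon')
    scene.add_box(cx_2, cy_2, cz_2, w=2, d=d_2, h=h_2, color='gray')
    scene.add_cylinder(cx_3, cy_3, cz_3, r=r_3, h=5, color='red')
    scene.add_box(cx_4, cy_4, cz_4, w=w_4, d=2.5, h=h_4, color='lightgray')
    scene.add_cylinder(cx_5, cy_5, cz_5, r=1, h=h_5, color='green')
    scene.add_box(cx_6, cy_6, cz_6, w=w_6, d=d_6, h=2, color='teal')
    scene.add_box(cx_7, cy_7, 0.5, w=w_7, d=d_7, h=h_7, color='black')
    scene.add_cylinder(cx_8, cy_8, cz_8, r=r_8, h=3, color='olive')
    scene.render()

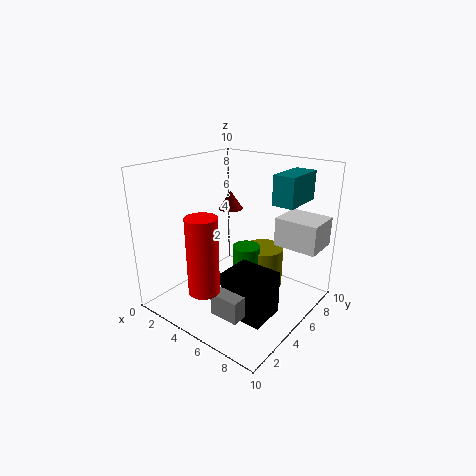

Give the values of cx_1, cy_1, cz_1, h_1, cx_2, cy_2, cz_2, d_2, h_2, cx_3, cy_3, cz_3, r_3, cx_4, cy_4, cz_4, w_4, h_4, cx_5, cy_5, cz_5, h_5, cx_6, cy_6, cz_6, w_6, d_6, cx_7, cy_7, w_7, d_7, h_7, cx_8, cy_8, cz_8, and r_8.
cx_1 = 1.5; cy_1 = 8.5; cz_1 = 5.5; h_1 = 1.5; cx_2 = 5.5; cy_2 = 1.5; cz_2 = 1; d_2 = 3; h_2 = 1.5; cx_3 = 5; cy_3 = 1.5; cz_3 = 2.5; r_3 = 1; cx_4 = 7; cy_4 = 6.5; cz_4 = 4.5; w_4 = 3; h_4 = 2; cx_5 = 5; cy_5 = 6; cz_5 = 2; h_5 = 2; cx_6 = 7; cy_6 = 6; cz_6 = 7.5; w_6 = 1.5; d_6 = 3; cx_7 = 5.5; cy_7 = 2.5; w_7 = 3; d_7 = 2.5; h_7 = 3; cx_8 = 5.5; cy_8 = 7.5; cz_8 = 0.5; r_8 = 1.5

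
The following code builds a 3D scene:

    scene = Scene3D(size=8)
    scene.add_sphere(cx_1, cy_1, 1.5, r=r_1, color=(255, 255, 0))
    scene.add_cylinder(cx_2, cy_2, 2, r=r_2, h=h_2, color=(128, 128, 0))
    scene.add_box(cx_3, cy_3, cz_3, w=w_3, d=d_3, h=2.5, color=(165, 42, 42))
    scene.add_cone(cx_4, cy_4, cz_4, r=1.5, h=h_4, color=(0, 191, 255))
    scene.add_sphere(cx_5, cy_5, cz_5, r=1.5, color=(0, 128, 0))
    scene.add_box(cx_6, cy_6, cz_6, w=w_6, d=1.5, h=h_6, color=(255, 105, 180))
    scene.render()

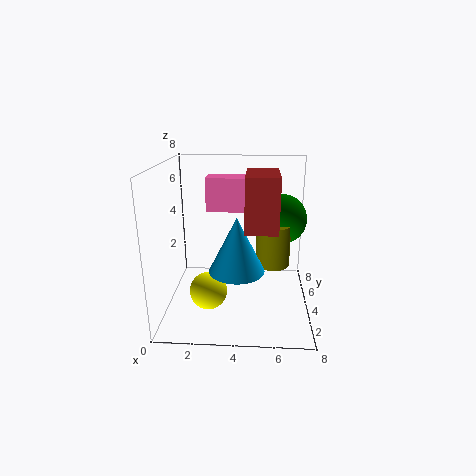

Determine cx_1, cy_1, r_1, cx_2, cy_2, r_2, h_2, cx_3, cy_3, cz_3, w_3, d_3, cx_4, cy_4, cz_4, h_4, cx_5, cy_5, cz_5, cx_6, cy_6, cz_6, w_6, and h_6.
cx_1 = 2.5; cy_1 = 2.5; r_1 = 1; cx_2 = 6; cy_2 = 5; r_2 = 1; h_2 = 2.5; cx_3 = 4.5; cy_3 = 0.5; cz_3 = 5.5; w_3 = 1.5; d_3 = 2.5; cx_4 = 4; cy_4 = 3; cz_4 = 2.5; h_4 = 3; cx_5 = 6.5; cy_5 = 6; cz_5 = 4.5; cx_6 = 2; cy_6 = 5.5; cz_6 = 5; w_6 = 2.5; h_6 = 2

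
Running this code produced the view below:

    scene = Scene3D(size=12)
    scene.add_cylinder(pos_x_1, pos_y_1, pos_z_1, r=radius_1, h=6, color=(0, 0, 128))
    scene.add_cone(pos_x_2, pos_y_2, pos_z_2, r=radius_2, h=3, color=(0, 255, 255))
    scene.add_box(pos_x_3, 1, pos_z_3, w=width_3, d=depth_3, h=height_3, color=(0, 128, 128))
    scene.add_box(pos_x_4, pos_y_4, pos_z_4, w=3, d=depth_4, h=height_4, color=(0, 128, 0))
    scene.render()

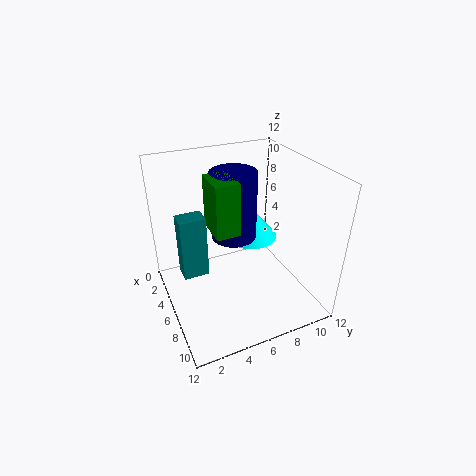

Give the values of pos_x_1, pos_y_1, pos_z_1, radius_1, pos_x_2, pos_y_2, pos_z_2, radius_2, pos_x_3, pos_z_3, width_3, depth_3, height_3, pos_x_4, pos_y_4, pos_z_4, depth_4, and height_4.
pos_x_1 = 4; pos_y_1 = 6.5; pos_z_1 = 5; radius_1 = 2; pos_x_2 = 2.5; pos_y_2 = 9; pos_z_2 = 3.5; radius_2 = 2.5; pos_x_3 = 5.5; pos_z_3 = 4; width_3 = 1.5; depth_3 = 2; height_3 = 5; pos_x_4 = 3.5; pos_y_4 = 4; pos_z_4 = 6.5; depth_4 = 2; height_4 = 4.5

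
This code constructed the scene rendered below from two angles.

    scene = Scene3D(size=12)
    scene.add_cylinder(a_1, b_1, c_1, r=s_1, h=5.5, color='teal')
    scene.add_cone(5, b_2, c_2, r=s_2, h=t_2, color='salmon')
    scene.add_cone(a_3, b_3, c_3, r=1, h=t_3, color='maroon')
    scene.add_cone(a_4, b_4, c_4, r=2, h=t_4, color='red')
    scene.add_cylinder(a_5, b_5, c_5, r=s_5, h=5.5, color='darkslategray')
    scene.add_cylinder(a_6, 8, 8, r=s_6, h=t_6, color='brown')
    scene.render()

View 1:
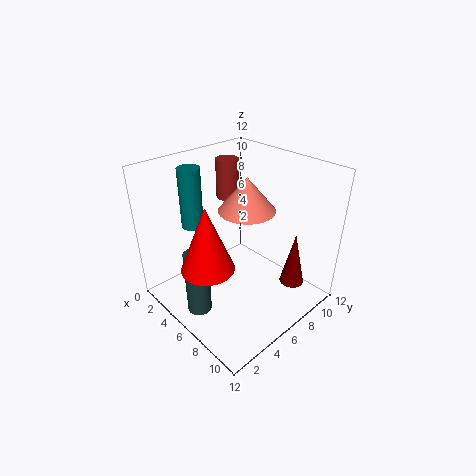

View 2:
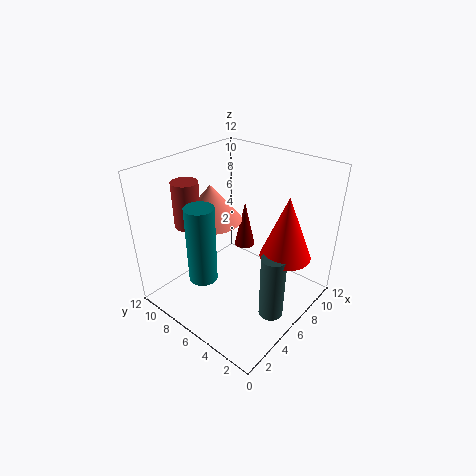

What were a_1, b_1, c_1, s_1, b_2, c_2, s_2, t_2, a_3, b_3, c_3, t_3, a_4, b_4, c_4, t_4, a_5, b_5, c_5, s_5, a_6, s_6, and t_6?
a_1 = 1
b_1 = 5
c_1 = 5.5
s_1 = 1
b_2 = 8
c_2 = 7.5
s_2 = 2.5
t_2 = 3
a_3 = 10
b_3 = 8.5
c_3 = 2.5
t_3 = 4.5
a_4 = 7
b_4 = 2
c_4 = 5.5
t_4 = 5
a_5 = 5.5
b_5 = 2
c_5 = 0.5
s_5 = 1
a_6 = 2.5
s_6 = 1
t_6 = 3.5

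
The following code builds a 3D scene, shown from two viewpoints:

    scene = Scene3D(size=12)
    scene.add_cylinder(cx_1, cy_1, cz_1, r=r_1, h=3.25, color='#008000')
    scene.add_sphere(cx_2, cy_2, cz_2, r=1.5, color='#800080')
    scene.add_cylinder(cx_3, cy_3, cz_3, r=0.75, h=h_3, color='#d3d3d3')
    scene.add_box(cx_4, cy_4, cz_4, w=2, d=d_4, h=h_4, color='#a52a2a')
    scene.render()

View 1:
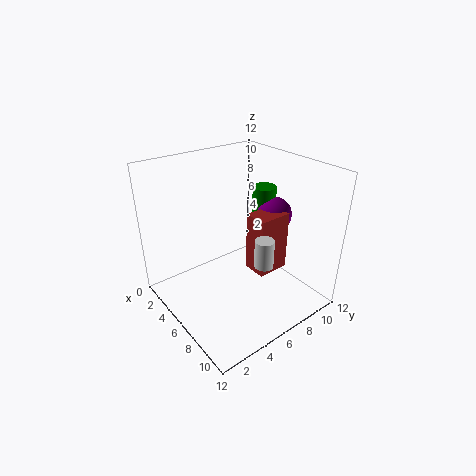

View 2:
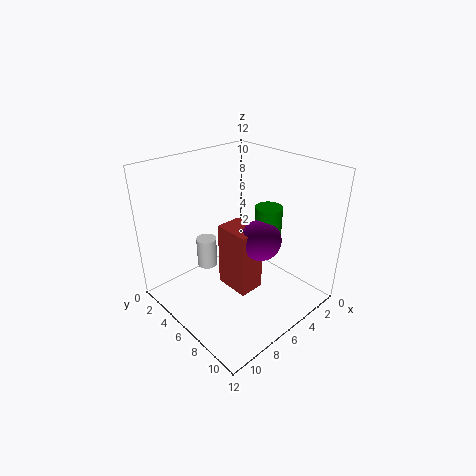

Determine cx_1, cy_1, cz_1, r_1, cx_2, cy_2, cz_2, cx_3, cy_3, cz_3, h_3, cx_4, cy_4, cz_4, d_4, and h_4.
cx_1 = 5.75, cy_1 = 9, cz_1 = 6.5, r_1 = 1, cx_2 = 6.75, cy_2 = 9.25, cz_2 = 7.5, cx_3 = 9.25, cy_3 = 6, cz_3 = 5, h_3 = 2.25, cx_4 = 6.5, cy_4 = 6.5, cz_4 = 3.25, d_4 = 2.75, h_4 = 5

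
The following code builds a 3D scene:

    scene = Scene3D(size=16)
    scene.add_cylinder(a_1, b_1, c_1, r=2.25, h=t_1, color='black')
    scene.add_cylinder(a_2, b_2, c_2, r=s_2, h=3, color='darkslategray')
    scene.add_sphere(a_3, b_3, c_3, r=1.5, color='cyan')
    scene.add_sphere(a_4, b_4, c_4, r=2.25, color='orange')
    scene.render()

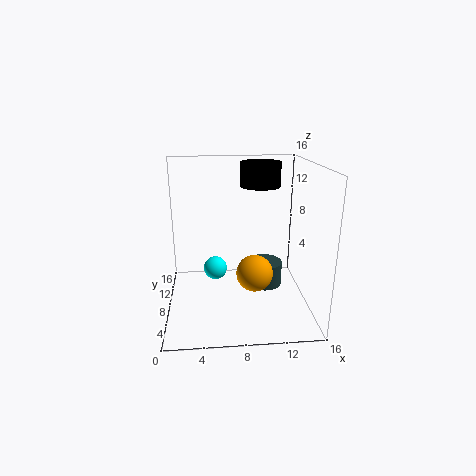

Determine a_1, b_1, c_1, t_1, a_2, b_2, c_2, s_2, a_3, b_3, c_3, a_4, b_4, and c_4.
a_1 = 10.75
b_1 = 10.25
c_1 = 13.25
t_1 = 2.75
a_2 = 11.75
b_2 = 11.75
c_2 = 0.25
s_2 = 2.25
a_3 = 5.5
b_3 = 13
c_3 = 2
a_4 = 10.25
b_4 = 10
c_4 = 2.5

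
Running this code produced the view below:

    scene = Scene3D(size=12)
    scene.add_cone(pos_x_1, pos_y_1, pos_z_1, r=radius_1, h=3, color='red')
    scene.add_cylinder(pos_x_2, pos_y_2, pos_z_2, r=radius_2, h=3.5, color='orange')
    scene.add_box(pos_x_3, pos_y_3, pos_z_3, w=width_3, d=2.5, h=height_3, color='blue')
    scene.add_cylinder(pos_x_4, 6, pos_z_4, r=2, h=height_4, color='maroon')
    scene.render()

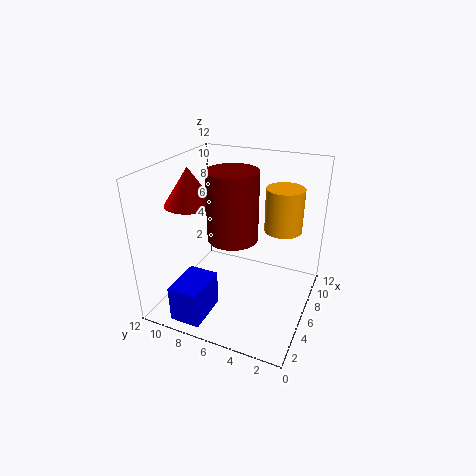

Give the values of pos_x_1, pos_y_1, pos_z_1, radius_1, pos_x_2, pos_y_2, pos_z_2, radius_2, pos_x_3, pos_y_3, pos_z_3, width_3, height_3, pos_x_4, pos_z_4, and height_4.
pos_x_1 = 4.5, pos_y_1 = 9.5, pos_z_1 = 9, radius_1 = 2, pos_x_2 = 7, pos_y_2 = 2.5, pos_z_2 = 7, radius_2 = 1.5, pos_x_3 = 0.5, pos_y_3 = 7, pos_z_3 = 0.5, width_3 = 3.5, height_3 = 3, pos_x_4 = 5, pos_z_4 = 6.5, height_4 = 5.5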